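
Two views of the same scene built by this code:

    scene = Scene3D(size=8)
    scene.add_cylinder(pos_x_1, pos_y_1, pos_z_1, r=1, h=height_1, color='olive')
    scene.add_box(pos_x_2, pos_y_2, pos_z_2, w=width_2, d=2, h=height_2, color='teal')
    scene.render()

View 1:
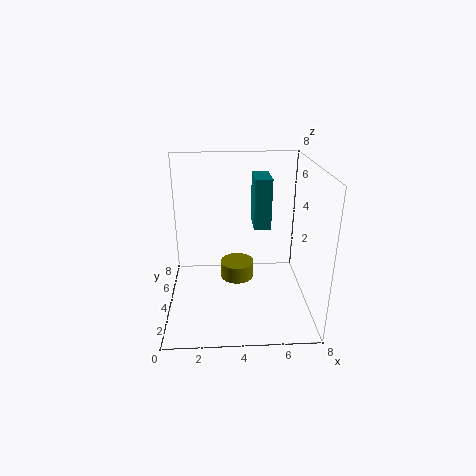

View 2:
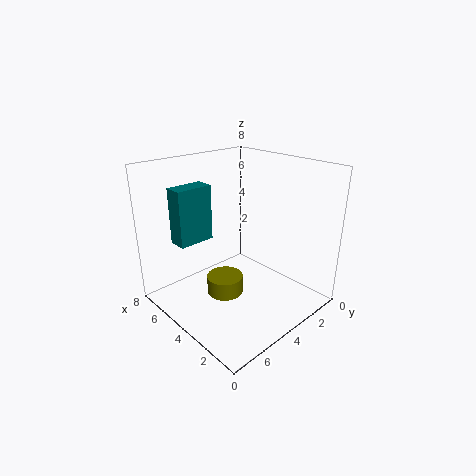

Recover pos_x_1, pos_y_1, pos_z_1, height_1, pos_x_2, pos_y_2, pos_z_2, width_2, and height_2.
pos_x_1 = 4; pos_y_1 = 5; pos_z_1 = 1; height_1 = 1; pos_x_2 = 5; pos_y_2 = 5; pos_z_2 = 4; width_2 = 1; height_2 = 3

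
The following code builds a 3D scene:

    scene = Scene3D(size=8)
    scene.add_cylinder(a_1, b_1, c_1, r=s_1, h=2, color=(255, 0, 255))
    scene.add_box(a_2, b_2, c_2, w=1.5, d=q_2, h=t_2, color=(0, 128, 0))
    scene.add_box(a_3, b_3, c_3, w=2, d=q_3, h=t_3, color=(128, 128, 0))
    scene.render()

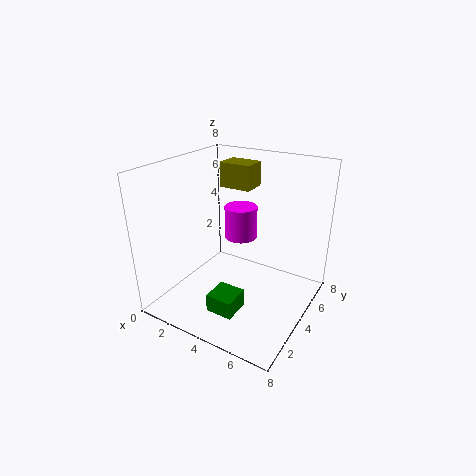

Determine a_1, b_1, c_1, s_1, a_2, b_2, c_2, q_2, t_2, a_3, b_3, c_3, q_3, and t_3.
a_1 = 3, b_1 = 6, c_1 = 3, s_1 = 1, a_2 = 3.5, b_2 = 1.5, c_2 = 0.5, q_2 = 1.5, t_2 = 1, a_3 = 1.5, b_3 = 6, c_3 = 6, q_3 = 1.5, t_3 = 1.5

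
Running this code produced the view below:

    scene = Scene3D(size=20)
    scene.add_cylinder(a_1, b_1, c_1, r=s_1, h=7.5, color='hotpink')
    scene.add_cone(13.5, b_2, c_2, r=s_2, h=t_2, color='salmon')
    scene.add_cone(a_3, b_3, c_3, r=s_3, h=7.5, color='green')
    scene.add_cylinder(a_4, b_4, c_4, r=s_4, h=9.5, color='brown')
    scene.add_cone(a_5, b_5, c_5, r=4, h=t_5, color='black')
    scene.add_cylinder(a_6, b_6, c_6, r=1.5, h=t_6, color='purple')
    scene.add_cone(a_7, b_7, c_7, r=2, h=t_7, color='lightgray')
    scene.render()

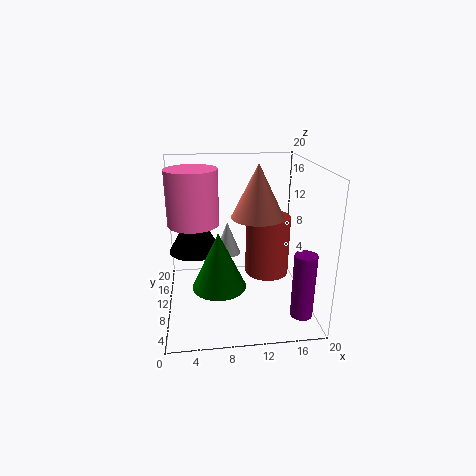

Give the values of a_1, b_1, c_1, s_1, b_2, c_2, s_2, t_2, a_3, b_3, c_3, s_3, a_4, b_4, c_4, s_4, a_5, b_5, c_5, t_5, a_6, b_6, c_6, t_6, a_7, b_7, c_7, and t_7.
a_1 = 4; b_1 = 11; c_1 = 12; s_1 = 3.5; b_2 = 14; c_2 = 11.5; s_2 = 4; t_2 = 8; a_3 = 7; b_3 = 6; c_3 = 5; s_3 = 3.5; a_4 = 15.5; b_4 = 15.5; c_4 = 1.5; s_4 = 3.5; a_5 = 4; b_5 = 15.5; c_5 = 6; t_5 = 7; a_6 = 18; b_6 = 4.5; c_6 = 0.5; t_6 = 9; a_7 = 9; b_7 = 15; c_7 = 5.5; t_7 = 5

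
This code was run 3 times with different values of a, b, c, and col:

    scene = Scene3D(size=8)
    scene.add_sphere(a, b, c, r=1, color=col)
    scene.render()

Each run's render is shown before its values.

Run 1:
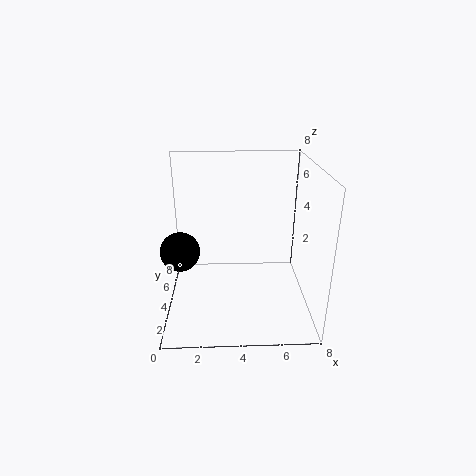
a = 1, b = 2.5, c = 4, col = 'black'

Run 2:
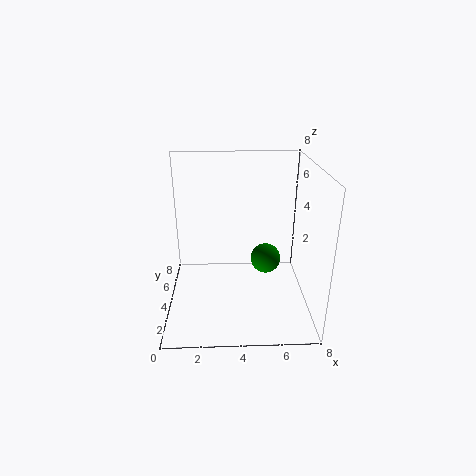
a = 6, b = 7, c = 1, col = 'green'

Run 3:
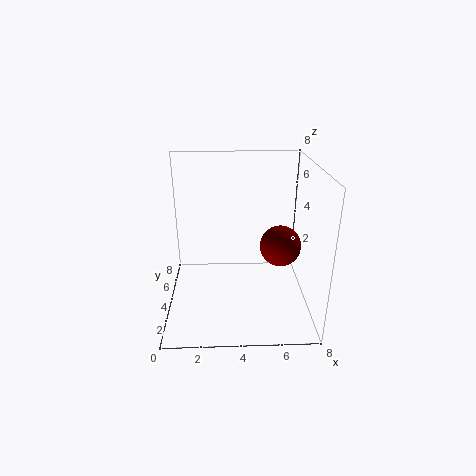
a = 6, b = 2, c = 4.5, col = 'maroon'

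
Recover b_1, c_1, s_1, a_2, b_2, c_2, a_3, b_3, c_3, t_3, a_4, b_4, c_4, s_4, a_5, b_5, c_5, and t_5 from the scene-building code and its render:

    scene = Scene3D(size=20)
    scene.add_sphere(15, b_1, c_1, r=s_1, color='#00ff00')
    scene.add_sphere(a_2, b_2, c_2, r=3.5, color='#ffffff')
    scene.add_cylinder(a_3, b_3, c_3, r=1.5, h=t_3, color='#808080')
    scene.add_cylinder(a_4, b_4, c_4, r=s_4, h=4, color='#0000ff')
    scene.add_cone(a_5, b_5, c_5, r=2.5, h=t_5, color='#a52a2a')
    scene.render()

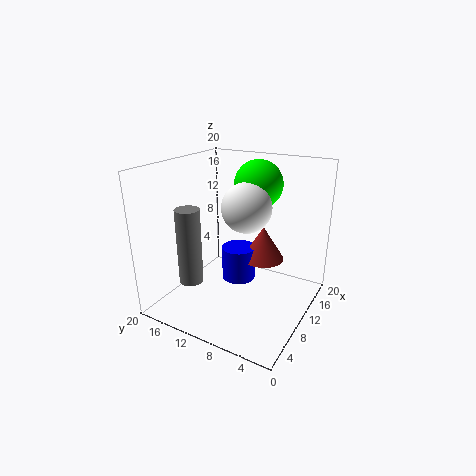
b_1 = 9.5; c_1 = 16.5; s_1 = 3.5; a_2 = 11.5; b_2 = 9.5; c_2 = 14; a_3 = 2.5; b_3 = 12.5; c_3 = 6.5; t_3 = 9.5; a_4 = 5; b_4 = 7; c_4 = 7.5; s_4 = 2; a_5 = 6.5; b_5 = 4.5; c_5 = 10; t_5 = 4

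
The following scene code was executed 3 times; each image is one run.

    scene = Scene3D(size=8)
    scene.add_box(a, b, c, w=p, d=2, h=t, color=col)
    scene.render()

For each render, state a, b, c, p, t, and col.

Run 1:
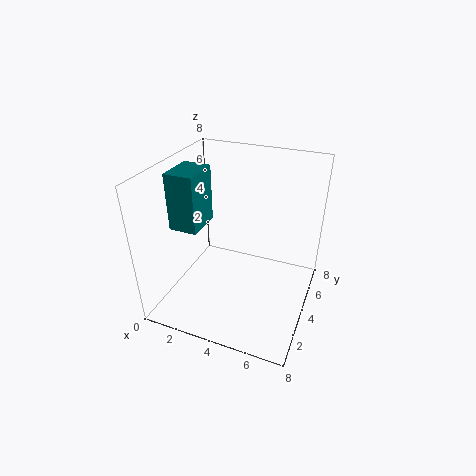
a = 1, b = 2, c = 5, p = 1.5, t = 3, col = 'teal'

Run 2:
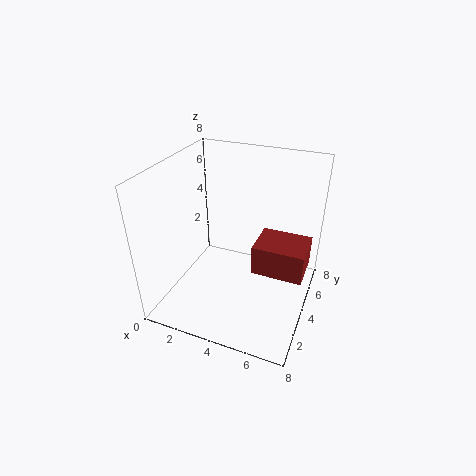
a = 5.5, b = 2, c = 3.5, p = 2.5, t = 1.5, col = 'brown'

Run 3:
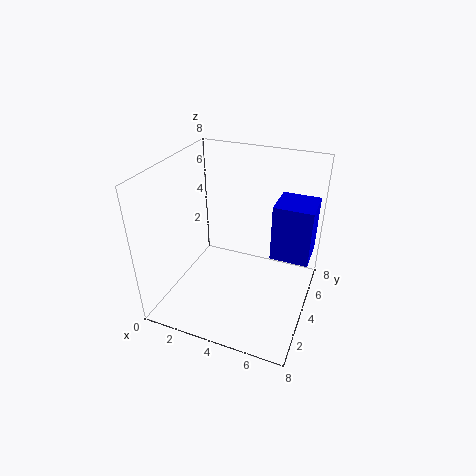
a = 6, b = 3.5, c = 3.5, p = 2, t = 3, col = 'blue'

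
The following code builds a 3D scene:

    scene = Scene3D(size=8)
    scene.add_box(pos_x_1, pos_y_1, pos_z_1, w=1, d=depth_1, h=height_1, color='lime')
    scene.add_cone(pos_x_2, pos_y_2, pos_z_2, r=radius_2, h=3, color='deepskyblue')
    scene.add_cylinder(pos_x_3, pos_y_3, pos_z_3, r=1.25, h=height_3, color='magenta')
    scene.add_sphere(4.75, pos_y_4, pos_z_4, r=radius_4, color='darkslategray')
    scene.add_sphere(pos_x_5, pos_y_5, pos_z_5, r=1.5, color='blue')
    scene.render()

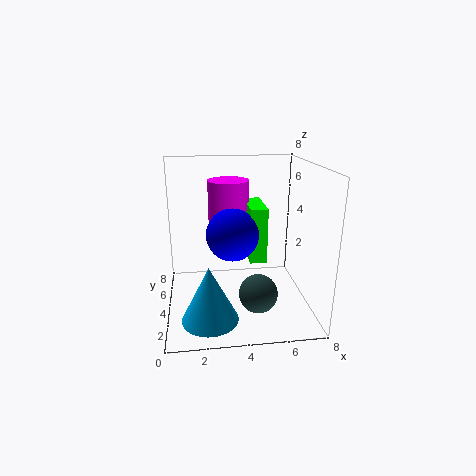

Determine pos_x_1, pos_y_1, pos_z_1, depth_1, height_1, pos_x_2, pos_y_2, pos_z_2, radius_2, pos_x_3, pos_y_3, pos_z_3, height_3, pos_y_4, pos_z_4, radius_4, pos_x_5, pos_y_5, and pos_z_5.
pos_x_1 = 4.75, pos_y_1 = 4.25, pos_z_1 = 2.25, depth_1 = 2.75, height_1 = 3.25, pos_x_2 = 2.25, pos_y_2 = 2, pos_z_2 = 0.25, radius_2 = 1.5, pos_x_3 = 3.75, pos_y_3 = 6.5, pos_z_3 = 3.25, height_3 = 3.5, pos_y_4 = 1.75, pos_z_4 = 1.75, radius_4 = 1, pos_x_5 = 3.75, pos_y_5 = 4.5, pos_z_5 = 4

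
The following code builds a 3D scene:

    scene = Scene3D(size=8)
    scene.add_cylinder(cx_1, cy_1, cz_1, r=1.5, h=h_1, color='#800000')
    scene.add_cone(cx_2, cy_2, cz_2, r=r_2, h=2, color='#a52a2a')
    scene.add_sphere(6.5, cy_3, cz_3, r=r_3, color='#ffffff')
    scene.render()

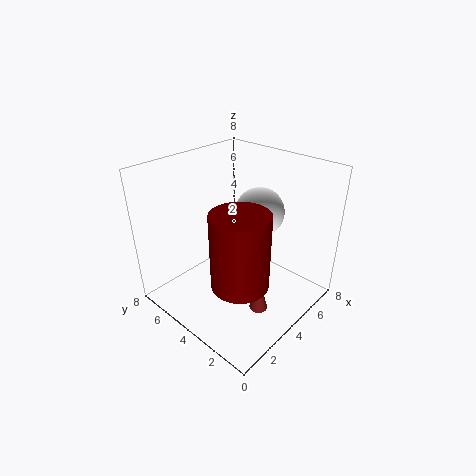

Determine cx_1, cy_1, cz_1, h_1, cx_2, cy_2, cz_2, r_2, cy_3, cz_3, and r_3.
cx_1 = 2.5, cy_1 = 2.5, cz_1 = 2.5, h_1 = 4, cx_2 = 3.5, cy_2 = 2, cz_2 = 0.5, r_2 = 0.5, cy_3 = 4.5, cz_3 = 4.5, r_3 = 1.5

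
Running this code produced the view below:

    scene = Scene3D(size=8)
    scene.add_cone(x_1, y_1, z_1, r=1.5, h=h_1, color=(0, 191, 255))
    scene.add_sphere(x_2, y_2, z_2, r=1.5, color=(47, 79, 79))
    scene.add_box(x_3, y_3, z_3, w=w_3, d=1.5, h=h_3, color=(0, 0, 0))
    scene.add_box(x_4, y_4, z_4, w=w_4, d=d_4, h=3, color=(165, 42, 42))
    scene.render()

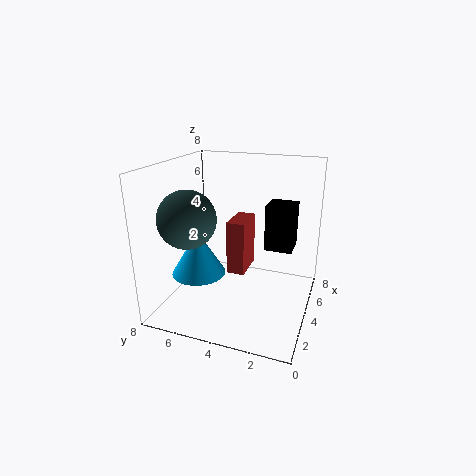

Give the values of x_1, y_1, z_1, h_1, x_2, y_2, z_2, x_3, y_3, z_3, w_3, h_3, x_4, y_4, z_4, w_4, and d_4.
x_1 = 3, y_1 = 6, z_1 = 2, h_1 = 2.5, x_2 = 2, y_2 = 6, z_2 = 5.5, x_3 = 4, y_3 = 1, z_3 = 3.5, w_3 = 1.5, h_3 = 2.5, x_4 = 3.5, y_4 = 3.5, z_4 = 2, w_4 = 2, d_4 = 1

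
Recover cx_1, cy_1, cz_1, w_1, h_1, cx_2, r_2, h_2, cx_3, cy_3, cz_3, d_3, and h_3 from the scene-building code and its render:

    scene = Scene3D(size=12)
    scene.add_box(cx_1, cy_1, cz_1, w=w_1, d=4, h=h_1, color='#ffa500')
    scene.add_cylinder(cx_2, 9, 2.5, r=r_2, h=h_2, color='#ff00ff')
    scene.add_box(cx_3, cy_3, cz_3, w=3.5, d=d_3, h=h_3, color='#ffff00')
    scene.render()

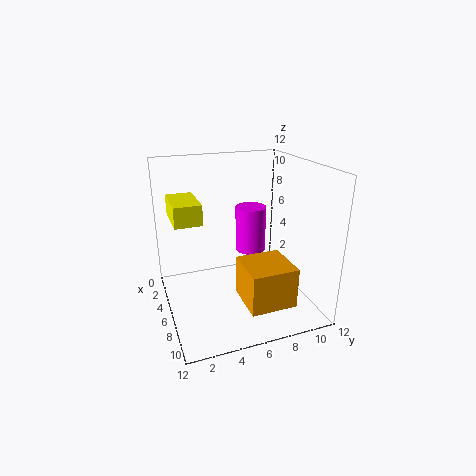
cx_1 = 5.5; cy_1 = 6; cz_1 = 0.5; w_1 = 4; h_1 = 3.5; cx_2 = 1.5; r_2 = 1.5; h_2 = 4.5; cx_3 = 5; cy_3 = 0.5; cz_3 = 8.5; d_3 = 2; h_3 = 1.5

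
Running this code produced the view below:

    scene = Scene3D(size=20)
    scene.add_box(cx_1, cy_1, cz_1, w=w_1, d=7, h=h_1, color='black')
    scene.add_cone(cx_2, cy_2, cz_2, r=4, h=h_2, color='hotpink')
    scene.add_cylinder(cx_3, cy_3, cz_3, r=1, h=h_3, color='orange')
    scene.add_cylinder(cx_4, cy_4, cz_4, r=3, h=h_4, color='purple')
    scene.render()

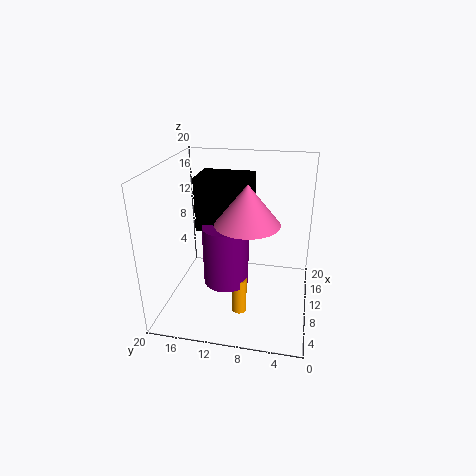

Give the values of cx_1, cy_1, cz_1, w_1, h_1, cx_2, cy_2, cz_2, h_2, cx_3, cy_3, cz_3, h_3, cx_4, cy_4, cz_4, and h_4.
cx_1 = 7
cy_1 = 8
cz_1 = 12
w_1 = 5
h_1 = 7
cx_2 = 6
cy_2 = 8
cz_2 = 14
h_2 = 5
cx_3 = 6
cy_3 = 9
cz_3 = 1
h_3 = 5
cx_4 = 7
cy_4 = 11
cz_4 = 5
h_4 = 8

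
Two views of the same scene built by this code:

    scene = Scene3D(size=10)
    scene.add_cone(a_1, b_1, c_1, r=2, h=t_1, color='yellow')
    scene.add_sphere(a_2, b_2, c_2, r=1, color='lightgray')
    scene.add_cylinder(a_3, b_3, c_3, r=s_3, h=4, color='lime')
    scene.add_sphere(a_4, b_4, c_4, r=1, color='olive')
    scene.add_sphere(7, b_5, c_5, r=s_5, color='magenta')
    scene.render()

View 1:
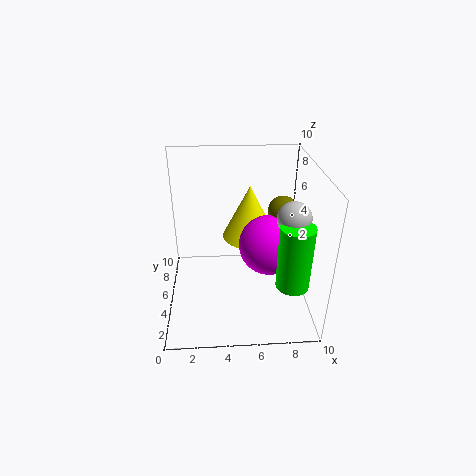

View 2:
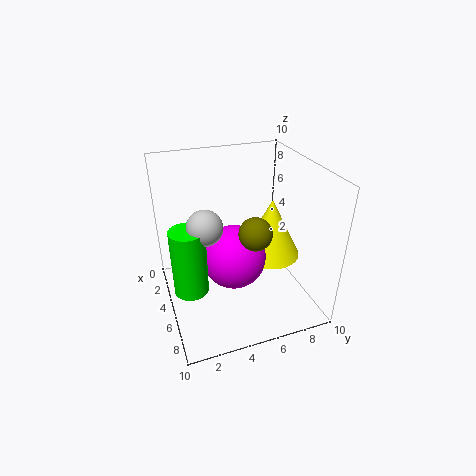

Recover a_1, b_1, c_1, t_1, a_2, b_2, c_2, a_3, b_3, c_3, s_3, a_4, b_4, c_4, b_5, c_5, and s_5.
a_1 = 6; b_1 = 7; c_1 = 4; t_1 = 4; a_2 = 8; b_2 = 2; c_2 = 8; a_3 = 8; b_3 = 1; c_3 = 4; s_3 = 1; a_4 = 8; b_4 = 5; c_4 = 7; b_5 = 4; c_5 = 5; s_5 = 2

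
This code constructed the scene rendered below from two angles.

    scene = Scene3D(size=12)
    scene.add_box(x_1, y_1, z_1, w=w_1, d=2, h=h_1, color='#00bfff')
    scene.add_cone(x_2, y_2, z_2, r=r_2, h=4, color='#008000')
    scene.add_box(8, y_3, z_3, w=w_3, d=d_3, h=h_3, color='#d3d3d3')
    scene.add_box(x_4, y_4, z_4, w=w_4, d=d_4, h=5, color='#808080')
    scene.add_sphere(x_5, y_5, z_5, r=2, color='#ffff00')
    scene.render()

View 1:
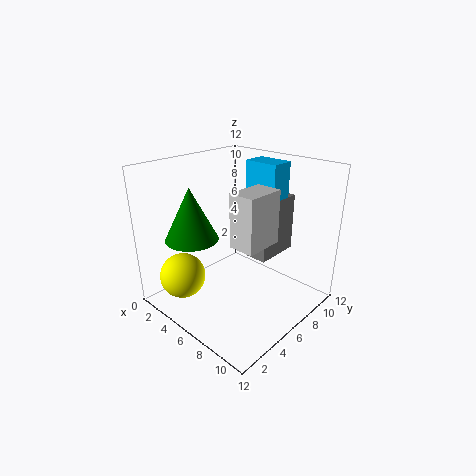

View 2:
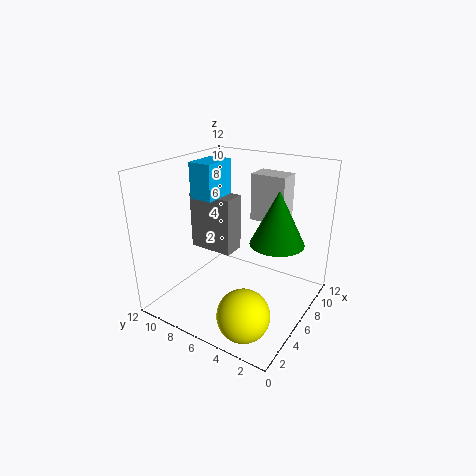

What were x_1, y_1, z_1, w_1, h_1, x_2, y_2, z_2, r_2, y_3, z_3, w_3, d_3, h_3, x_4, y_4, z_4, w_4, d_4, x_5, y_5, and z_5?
x_1 = 5
y_1 = 8
z_1 = 9
w_1 = 3
h_1 = 3
x_2 = 5
y_2 = 2
z_2 = 7
r_2 = 2
y_3 = 3
z_3 = 7
w_3 = 2
d_3 = 3
h_3 = 4
x_4 = 6
y_4 = 7
z_4 = 4
w_4 = 2
d_4 = 4
x_5 = 2
y_5 = 3
z_5 = 2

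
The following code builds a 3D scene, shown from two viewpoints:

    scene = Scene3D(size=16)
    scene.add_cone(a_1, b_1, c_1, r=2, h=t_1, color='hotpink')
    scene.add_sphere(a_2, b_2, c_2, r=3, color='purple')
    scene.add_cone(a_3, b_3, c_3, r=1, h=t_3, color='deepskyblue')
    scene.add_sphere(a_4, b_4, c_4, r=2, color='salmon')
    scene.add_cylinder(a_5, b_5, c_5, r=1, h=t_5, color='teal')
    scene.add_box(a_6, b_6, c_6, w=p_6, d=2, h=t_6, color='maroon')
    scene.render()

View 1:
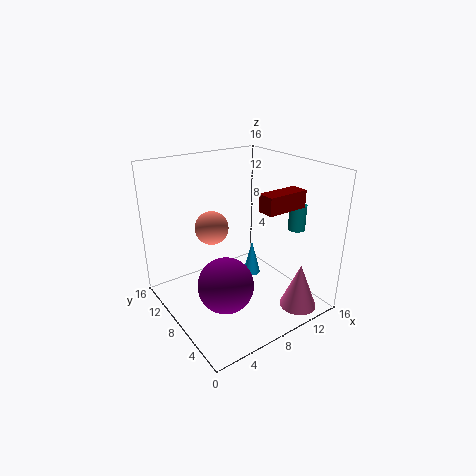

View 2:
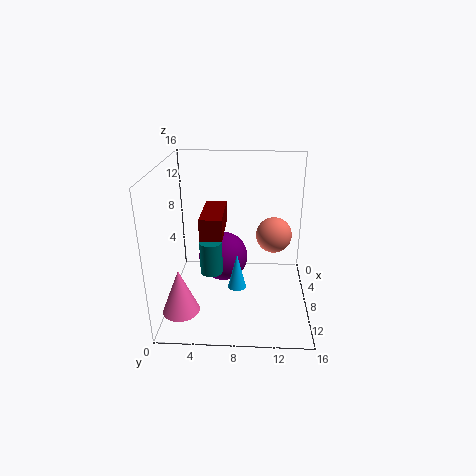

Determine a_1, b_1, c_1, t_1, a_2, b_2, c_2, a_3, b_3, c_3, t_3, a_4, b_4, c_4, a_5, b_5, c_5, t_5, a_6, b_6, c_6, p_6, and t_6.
a_1 = 12, b_1 = 2, c_1 = 1, t_1 = 5, a_2 = 5, b_2 = 6, c_2 = 4, a_3 = 10, b_3 = 8, c_3 = 3, t_3 = 4, a_4 = 7, b_4 = 12, c_4 = 8, a_5 = 15, b_5 = 6, c_5 = 8, t_5 = 3, a_6 = 10, b_6 = 5, c_6 = 11, p_6 = 5, t_6 = 2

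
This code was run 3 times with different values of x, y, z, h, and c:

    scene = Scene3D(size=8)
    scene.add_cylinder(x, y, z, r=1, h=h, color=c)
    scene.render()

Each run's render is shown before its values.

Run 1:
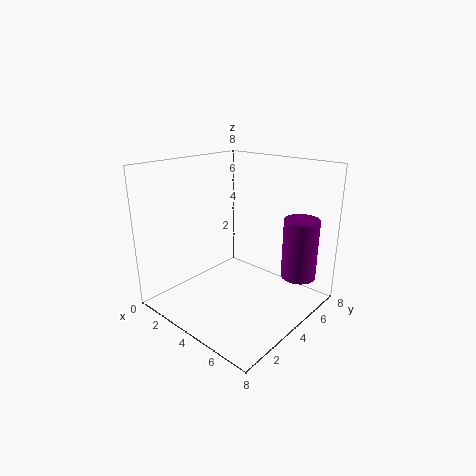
x = 6.5; y = 6.5; z = 1.5; h = 3.5; c = 'purple'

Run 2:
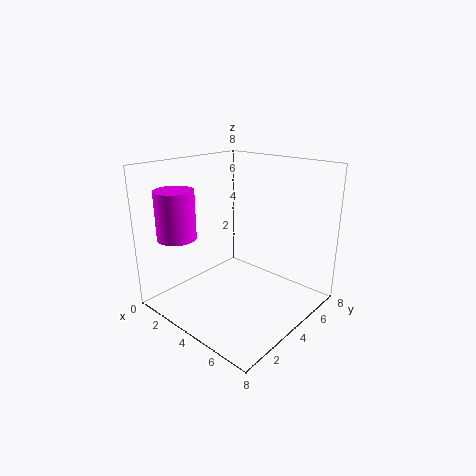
x = 2.5; y = 1; z = 4.5; h = 2.5; c = 'magenta'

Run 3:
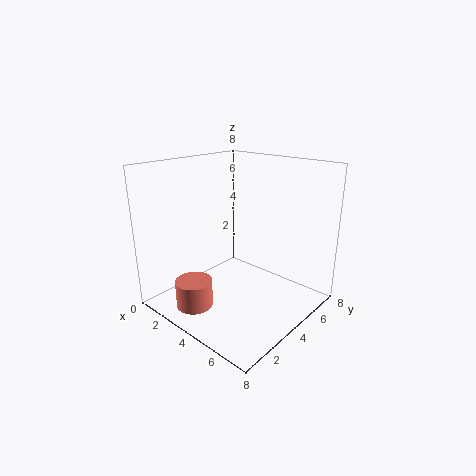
x = 3; y = 1.5; z = 0.5; h = 1.5; c = 'salmon'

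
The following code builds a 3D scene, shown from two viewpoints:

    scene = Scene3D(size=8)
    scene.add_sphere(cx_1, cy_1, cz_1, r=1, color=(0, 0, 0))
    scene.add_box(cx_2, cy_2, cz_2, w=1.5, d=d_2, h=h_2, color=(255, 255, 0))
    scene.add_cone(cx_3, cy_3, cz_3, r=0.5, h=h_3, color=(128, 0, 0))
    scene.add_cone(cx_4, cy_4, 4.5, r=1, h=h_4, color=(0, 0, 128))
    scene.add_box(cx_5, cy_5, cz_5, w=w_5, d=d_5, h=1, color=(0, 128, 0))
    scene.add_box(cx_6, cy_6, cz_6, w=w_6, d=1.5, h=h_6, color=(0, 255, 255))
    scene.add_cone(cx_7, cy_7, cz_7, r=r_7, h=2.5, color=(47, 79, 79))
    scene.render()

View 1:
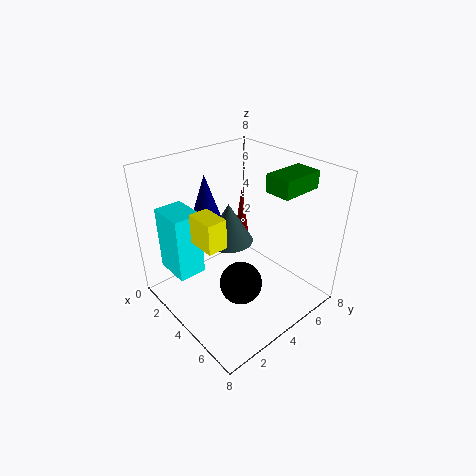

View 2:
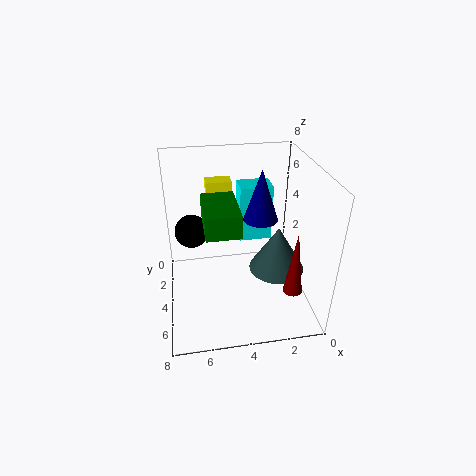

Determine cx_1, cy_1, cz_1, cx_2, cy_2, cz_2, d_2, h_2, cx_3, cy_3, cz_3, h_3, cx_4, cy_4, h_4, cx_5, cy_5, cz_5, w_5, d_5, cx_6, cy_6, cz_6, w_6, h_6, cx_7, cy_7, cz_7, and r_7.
cx_1 = 6.5
cy_1 = 2
cz_1 = 3.5
cx_2 = 4
cy_2 = 1
cz_2 = 5
d_2 = 1
h_2 = 1.5
cx_3 = 1.5
cy_3 = 6.5
cz_3 = 2
h_3 = 3.5
cx_4 = 2.5
cy_4 = 3
h_4 = 3
cx_5 = 4.5
cy_5 = 5.5
cz_5 = 6.5
w_5 = 1.5
d_5 = 2.5
cx_6 = 1.5
cy_6 = 0.5
cz_6 = 2.5
w_6 = 2
h_6 = 3.5
cx_7 = 2
cy_7 = 5
cz_7 = 2.5
r_7 = 1.5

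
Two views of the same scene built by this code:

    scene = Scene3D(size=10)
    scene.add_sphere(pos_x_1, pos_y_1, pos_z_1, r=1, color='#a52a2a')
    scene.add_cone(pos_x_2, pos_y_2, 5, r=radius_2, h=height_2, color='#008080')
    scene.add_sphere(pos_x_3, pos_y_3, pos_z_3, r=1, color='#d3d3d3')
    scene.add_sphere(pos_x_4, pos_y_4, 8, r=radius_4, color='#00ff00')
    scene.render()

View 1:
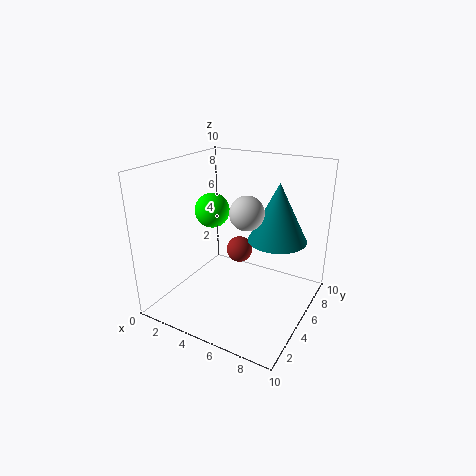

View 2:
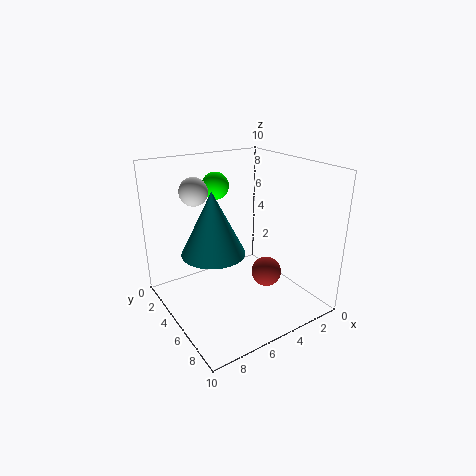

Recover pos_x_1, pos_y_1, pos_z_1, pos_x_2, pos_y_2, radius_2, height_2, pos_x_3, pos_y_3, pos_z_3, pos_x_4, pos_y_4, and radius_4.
pos_x_1 = 4; pos_y_1 = 7; pos_z_1 = 3; pos_x_2 = 7.5; pos_y_2 = 6; radius_2 = 2; height_2 = 4; pos_x_3 = 7; pos_y_3 = 2.5; pos_z_3 = 8; pos_x_4 = 5; pos_y_4 = 2; radius_4 = 1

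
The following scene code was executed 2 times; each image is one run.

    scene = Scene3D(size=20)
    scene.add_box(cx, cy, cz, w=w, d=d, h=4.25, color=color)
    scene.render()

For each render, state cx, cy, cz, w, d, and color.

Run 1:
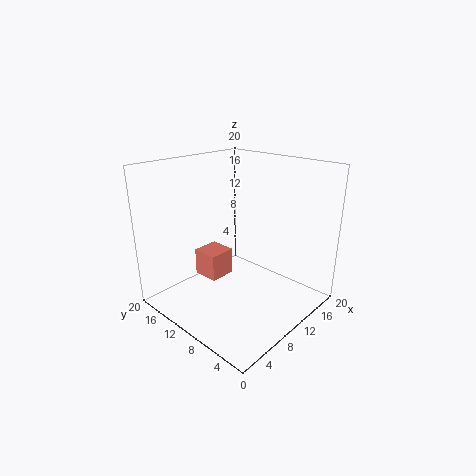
cx = 9.75, cy = 15, cz = 1, w = 4.25, d = 4.25, color = 'salmon'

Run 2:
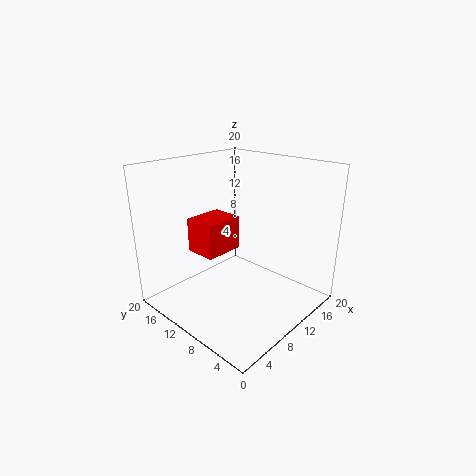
cx = 3, cy = 8, cz = 10, w = 5, d = 4, color = 'red'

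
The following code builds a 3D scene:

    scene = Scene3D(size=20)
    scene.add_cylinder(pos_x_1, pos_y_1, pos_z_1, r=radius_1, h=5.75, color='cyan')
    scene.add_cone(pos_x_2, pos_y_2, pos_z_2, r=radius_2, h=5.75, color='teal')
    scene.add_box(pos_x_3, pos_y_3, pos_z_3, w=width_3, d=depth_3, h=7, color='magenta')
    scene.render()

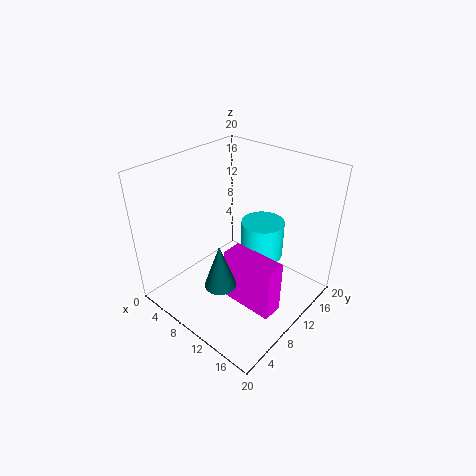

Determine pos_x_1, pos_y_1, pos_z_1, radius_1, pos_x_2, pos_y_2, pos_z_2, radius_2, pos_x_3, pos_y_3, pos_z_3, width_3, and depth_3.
pos_x_1 = 10, pos_y_1 = 15.75, pos_z_1 = 4.25, radius_1 = 3.25, pos_x_2 = 12.5, pos_y_2 = 3.75, pos_z_2 = 7.25, radius_2 = 2, pos_x_3 = 11.75, pos_y_3 = 5.25, pos_z_3 = 4, width_3 = 7, depth_3 = 2.75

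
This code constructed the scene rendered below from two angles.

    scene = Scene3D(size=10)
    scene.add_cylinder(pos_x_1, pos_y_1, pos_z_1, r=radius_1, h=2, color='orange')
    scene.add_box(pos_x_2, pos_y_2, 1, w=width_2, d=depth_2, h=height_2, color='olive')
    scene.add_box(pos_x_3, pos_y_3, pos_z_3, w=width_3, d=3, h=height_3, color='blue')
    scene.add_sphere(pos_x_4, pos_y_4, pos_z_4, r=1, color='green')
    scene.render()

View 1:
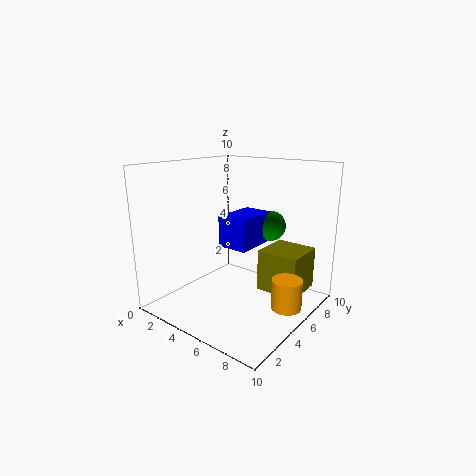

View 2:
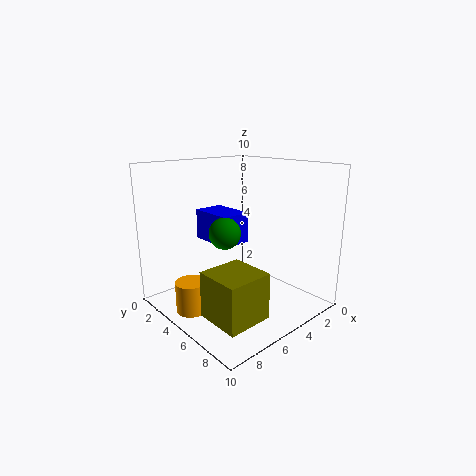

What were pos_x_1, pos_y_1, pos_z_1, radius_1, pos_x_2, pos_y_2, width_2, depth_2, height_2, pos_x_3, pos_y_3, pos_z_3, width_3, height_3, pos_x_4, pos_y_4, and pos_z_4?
pos_x_1 = 9; pos_y_1 = 5; pos_z_1 = 1; radius_1 = 1; pos_x_2 = 6; pos_y_2 = 6; width_2 = 3; depth_2 = 3; height_2 = 3; pos_x_3 = 5; pos_y_3 = 3; pos_z_3 = 5; width_3 = 2; height_3 = 2; pos_x_4 = 7; pos_y_4 = 6; pos_z_4 = 6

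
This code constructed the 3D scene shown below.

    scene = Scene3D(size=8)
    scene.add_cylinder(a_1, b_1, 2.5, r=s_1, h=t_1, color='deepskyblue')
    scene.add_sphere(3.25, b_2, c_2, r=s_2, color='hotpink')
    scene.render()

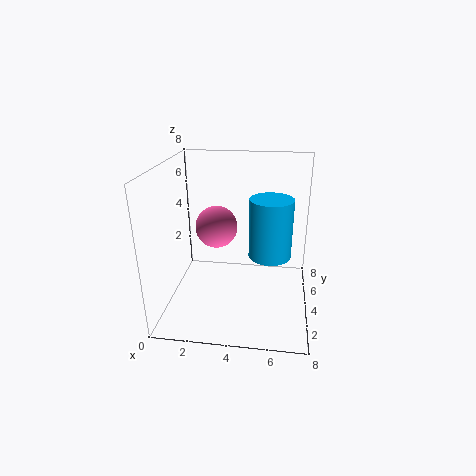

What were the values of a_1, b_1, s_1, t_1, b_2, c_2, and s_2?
a_1 = 5.75; b_1 = 5; s_1 = 1.25; t_1 = 3.5; b_2 = 2; c_2 = 5.5; s_2 = 1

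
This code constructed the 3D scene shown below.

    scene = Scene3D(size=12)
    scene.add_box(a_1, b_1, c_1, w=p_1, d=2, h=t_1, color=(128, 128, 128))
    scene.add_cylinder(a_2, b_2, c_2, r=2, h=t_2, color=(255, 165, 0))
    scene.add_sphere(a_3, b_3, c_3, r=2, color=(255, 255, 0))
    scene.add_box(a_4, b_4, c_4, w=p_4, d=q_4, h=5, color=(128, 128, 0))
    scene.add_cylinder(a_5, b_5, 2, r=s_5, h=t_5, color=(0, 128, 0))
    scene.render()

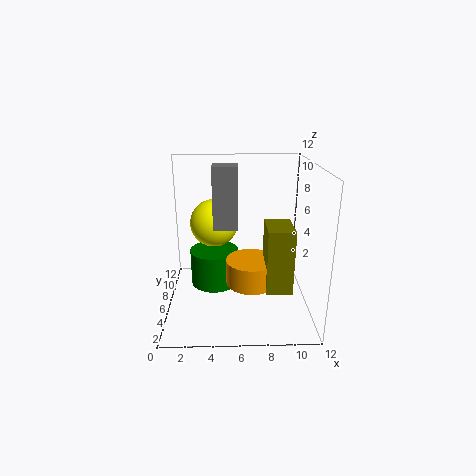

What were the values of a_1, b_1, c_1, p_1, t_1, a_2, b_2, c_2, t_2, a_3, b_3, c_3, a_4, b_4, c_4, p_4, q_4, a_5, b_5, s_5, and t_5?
a_1 = 4, b_1 = 5, c_1 = 7, p_1 = 2, t_1 = 5, a_2 = 7, b_2 = 4, c_2 = 3, t_2 = 2, a_3 = 4, b_3 = 7, c_3 = 7, a_4 = 8, b_4 = 2, c_4 = 3, p_4 = 2, q_4 = 3, a_5 = 4, b_5 = 6, s_5 = 2, t_5 = 3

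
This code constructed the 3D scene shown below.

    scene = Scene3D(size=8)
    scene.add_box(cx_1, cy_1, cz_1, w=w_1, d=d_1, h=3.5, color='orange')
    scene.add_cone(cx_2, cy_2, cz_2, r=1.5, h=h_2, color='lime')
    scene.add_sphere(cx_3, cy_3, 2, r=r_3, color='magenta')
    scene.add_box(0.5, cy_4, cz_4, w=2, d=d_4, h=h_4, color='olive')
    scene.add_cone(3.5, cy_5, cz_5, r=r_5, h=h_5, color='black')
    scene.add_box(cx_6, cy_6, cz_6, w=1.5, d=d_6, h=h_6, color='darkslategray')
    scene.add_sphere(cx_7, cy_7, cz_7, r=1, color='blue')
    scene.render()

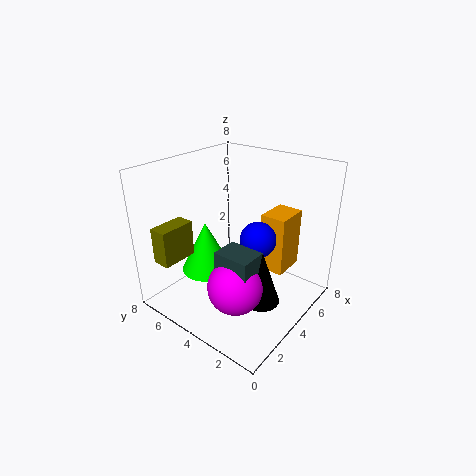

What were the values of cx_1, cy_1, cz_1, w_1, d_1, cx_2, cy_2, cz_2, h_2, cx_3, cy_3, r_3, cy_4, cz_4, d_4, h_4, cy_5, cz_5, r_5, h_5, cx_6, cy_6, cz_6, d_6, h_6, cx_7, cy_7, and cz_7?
cx_1 = 5.5
cy_1 = 2
cz_1 = 1.5
w_1 = 2
d_1 = 1.5
cx_2 = 3.5
cy_2 = 6
cz_2 = 1.5
h_2 = 3
cx_3 = 2.5
cy_3 = 3
r_3 = 1.5
cy_4 = 6
cz_4 = 3
d_4 = 1
h_4 = 2
cy_5 = 2
cz_5 = 1
r_5 = 1
h_5 = 3
cx_6 = 2
cy_6 = 2
cz_6 = 2
d_6 = 2
h_6 = 2
cx_7 = 4.5
cy_7 = 3
cz_7 = 4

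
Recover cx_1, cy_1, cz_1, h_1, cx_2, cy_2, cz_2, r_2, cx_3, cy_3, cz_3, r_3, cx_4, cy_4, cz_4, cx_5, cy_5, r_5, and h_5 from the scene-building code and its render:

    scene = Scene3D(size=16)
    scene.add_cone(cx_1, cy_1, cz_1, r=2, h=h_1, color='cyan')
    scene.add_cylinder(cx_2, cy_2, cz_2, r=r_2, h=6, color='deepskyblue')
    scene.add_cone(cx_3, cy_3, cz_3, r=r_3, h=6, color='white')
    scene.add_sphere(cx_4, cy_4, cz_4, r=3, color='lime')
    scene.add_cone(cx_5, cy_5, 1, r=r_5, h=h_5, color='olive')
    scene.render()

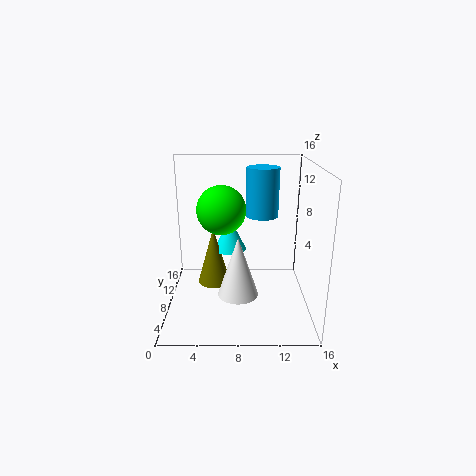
cx_1 = 7, cy_1 = 12, cz_1 = 5, h_1 = 4, cx_2 = 11, cy_2 = 13, cz_2 = 9, r_2 = 2, cx_3 = 8, cy_3 = 3, cz_3 = 4, r_3 = 2, cx_4 = 6, cy_4 = 12, cz_4 = 10, cx_5 = 5, cy_5 = 11, r_5 = 2, h_5 = 7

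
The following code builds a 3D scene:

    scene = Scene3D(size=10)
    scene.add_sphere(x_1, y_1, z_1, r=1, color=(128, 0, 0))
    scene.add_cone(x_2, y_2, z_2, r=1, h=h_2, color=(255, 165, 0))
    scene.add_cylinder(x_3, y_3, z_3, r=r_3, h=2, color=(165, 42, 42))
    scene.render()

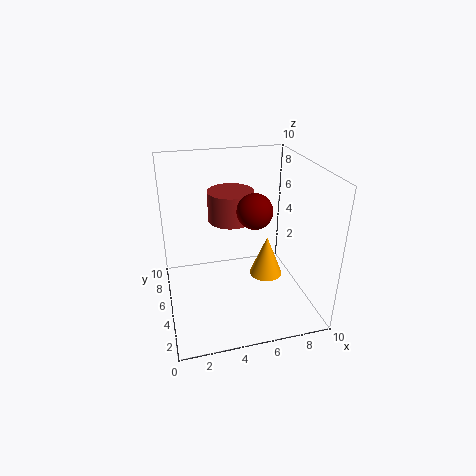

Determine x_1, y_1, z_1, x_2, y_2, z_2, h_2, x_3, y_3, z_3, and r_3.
x_1 = 5; y_1 = 1.5; z_1 = 8.5; x_2 = 6; y_2 = 2; z_2 = 4; h_2 = 2.5; x_3 = 4.5; y_3 = 5; z_3 = 6.5; r_3 = 1.5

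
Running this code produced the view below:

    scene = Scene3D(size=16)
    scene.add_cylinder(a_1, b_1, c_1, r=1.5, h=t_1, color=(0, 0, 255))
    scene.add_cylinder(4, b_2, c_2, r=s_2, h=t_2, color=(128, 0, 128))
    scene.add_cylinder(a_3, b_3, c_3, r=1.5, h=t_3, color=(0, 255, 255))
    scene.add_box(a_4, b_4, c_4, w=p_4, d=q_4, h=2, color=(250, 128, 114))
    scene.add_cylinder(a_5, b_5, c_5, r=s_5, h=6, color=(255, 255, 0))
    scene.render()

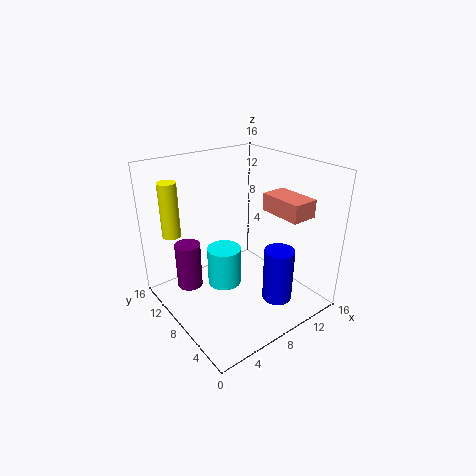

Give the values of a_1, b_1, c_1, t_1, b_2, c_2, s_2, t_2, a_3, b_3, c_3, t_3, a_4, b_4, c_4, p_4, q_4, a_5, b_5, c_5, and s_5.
a_1 = 8.5; b_1 = 2; c_1 = 3.5; t_1 = 5.5; b_2 = 12.5; c_2 = 1; s_2 = 1.5; t_2 = 5.5; a_3 = 3; b_3 = 3.5; c_3 = 7; t_3 = 3.5; a_4 = 11.5; b_4 = 3; c_4 = 10.5; p_4 = 3; q_4 = 5; a_5 = 2; b_5 = 12; c_5 = 8.5; s_5 = 1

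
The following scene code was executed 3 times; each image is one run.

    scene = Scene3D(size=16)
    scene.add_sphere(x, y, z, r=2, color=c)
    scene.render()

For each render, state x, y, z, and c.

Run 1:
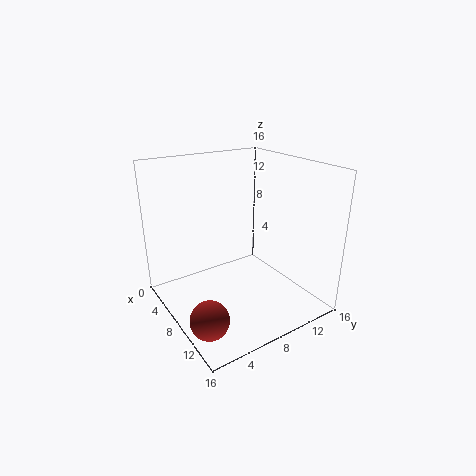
x = 12
y = 2
z = 2
c = 'brown'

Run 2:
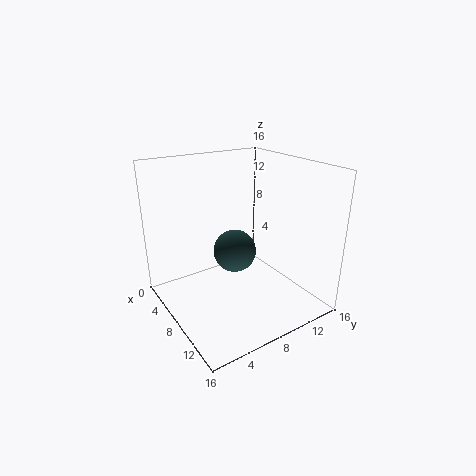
x = 12
y = 5
z = 9
c = 'darkslategray'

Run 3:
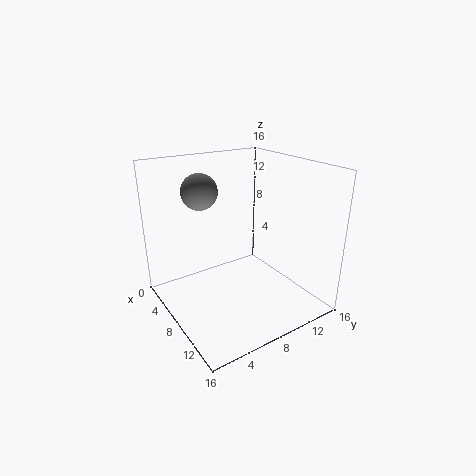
x = 5
y = 5
z = 13
c = 'gray'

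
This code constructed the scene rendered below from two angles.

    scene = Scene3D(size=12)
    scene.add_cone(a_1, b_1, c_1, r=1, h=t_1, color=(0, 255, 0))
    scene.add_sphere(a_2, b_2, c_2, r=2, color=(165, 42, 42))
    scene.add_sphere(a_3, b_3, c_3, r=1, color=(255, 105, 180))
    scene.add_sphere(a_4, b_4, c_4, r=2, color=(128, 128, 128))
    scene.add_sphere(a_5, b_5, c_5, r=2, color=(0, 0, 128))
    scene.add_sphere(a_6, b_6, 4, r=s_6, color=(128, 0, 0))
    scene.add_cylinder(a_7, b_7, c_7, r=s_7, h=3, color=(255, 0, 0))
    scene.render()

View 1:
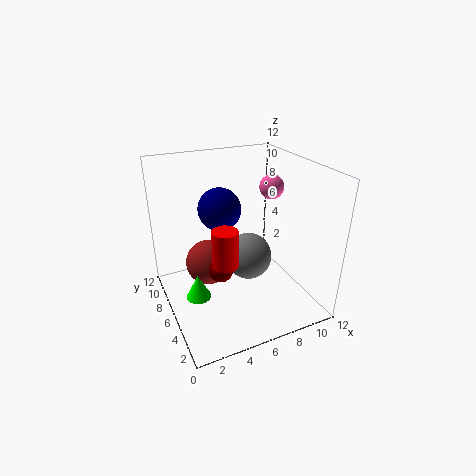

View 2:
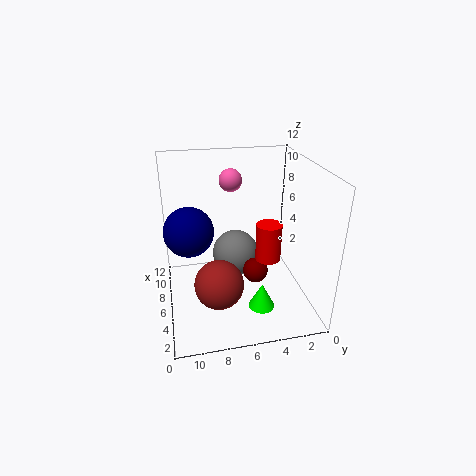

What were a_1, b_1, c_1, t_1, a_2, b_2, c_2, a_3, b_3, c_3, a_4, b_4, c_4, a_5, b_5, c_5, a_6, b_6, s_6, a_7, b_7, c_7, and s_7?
a_1 = 2
b_1 = 5
c_1 = 2
t_1 = 2
a_2 = 4
b_2 = 8
c_2 = 3
a_3 = 9
b_3 = 6
c_3 = 10
a_4 = 7
b_4 = 6
c_4 = 4
a_5 = 6
b_5 = 10
c_5 = 7
a_6 = 4
b_6 = 5
s_6 = 1
a_7 = 4
b_7 = 4
c_7 = 5
s_7 = 1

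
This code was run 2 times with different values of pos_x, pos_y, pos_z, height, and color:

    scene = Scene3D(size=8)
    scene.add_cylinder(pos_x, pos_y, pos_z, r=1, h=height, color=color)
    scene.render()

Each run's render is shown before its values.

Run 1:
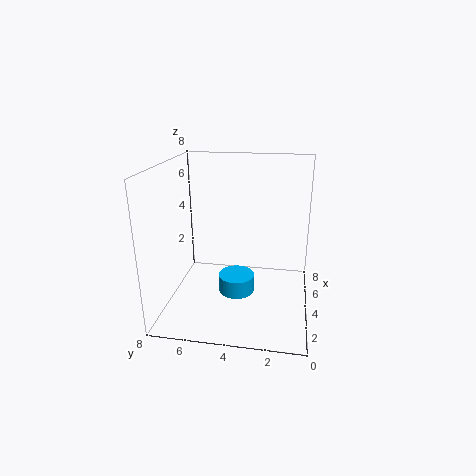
pos_x = 3.5
pos_y = 4
pos_z = 1
height = 1
color = 'deepskyblue'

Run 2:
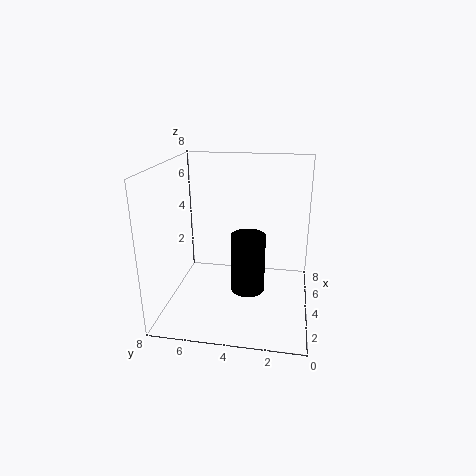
pos_x = 4.5
pos_y = 3.5
pos_z = 0.5
height = 3.5
color = 'black'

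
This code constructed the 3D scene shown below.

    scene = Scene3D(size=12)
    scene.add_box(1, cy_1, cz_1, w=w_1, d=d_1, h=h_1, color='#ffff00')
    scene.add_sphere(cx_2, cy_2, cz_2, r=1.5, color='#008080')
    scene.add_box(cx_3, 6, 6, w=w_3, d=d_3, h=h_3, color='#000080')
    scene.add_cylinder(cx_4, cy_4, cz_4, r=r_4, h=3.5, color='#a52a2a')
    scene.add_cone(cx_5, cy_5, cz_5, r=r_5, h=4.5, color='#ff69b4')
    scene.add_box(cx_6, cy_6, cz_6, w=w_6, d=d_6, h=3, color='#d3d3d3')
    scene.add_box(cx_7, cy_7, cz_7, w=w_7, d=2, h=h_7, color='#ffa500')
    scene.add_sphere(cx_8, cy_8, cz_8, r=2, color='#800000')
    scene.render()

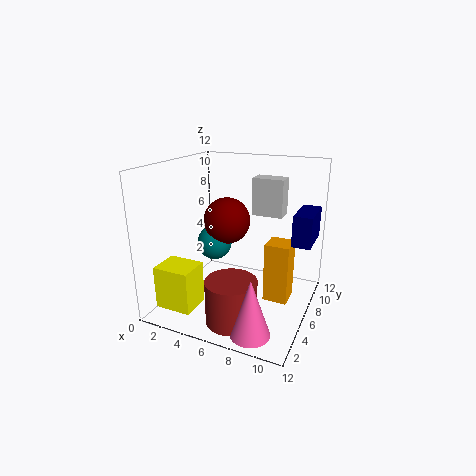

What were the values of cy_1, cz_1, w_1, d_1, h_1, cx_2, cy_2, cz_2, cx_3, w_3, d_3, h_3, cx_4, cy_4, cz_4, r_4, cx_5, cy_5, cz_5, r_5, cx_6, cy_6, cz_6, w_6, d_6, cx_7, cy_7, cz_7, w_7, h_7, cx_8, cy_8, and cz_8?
cy_1 = 1; cz_1 = 1; w_1 = 3; d_1 = 2.5; h_1 = 3.5; cx_2 = 3.5; cy_2 = 6.5; cz_2 = 5; cx_3 = 10.5; w_3 = 1.5; d_3 = 3.5; h_3 = 2.5; cx_4 = 7; cy_4 = 2.5; cz_4 = 0.5; r_4 = 2; cx_5 = 9; cy_5 = 1.5; cz_5 = 0.5; r_5 = 1.5; cx_6 = 7; cy_6 = 6.5; cz_6 = 8; w_6 = 2.5; d_6 = 1.5; cx_7 = 8.5; cy_7 = 5.5; cz_7 = 1; w_7 = 2; h_7 = 5; cx_8 = 4.5; cy_8 = 7; cz_8 = 7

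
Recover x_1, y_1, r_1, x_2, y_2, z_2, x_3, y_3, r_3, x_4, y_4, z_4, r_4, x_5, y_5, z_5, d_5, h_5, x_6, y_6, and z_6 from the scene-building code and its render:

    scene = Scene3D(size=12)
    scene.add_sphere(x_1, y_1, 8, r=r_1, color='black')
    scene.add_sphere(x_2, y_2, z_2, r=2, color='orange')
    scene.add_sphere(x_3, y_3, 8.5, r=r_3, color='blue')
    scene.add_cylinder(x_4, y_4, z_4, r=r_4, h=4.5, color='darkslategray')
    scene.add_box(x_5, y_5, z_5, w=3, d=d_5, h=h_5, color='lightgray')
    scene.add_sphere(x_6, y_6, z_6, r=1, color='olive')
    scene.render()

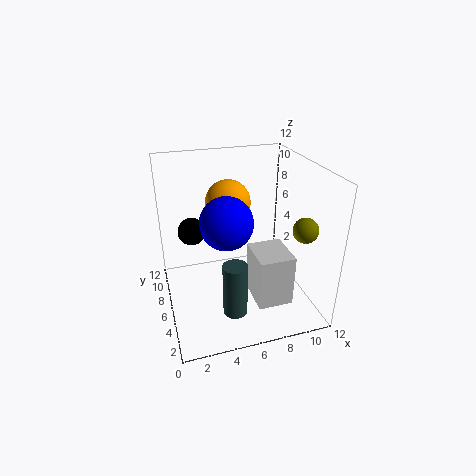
x_1 = 2, y_1 = 4.5, r_1 = 1, x_2 = 6, y_2 = 9, z_2 = 8, x_3 = 4.5, y_3 = 4, r_3 = 2, x_4 = 5, y_4 = 3.5, z_4 = 0.5, r_4 = 1, x_5 = 7, y_5 = 3, z_5 = 0.5, d_5 = 3.5, h_5 = 4.5, x_6 = 10.5, y_6 = 3, z_6 = 7.5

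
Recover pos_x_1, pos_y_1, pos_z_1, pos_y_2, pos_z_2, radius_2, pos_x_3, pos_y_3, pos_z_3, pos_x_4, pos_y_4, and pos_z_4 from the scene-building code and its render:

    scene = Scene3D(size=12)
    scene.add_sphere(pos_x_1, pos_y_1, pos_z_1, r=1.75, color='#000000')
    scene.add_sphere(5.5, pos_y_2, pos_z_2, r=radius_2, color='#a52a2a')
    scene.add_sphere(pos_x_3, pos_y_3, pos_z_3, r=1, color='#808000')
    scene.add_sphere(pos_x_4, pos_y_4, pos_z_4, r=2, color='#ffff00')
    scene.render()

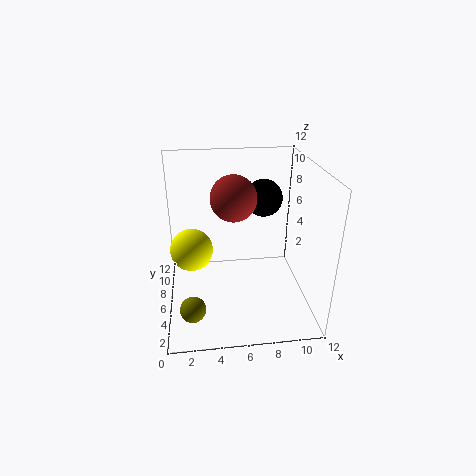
pos_x_1 = 9
pos_y_1 = 10.25
pos_z_1 = 7.75
pos_y_2 = 4.75
pos_z_2 = 10
radius_2 = 1.75
pos_x_3 = 2
pos_y_3 = 2.25
pos_z_3 = 2
pos_x_4 = 2
pos_y_4 = 9.25
pos_z_4 = 3.25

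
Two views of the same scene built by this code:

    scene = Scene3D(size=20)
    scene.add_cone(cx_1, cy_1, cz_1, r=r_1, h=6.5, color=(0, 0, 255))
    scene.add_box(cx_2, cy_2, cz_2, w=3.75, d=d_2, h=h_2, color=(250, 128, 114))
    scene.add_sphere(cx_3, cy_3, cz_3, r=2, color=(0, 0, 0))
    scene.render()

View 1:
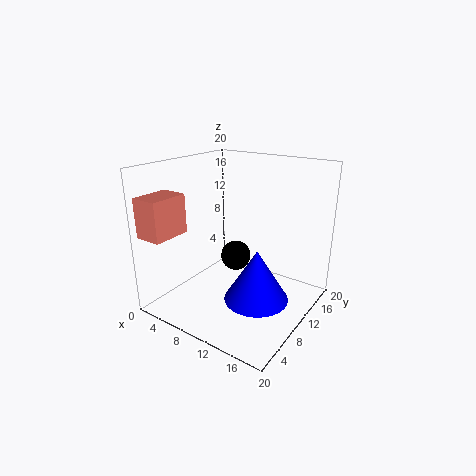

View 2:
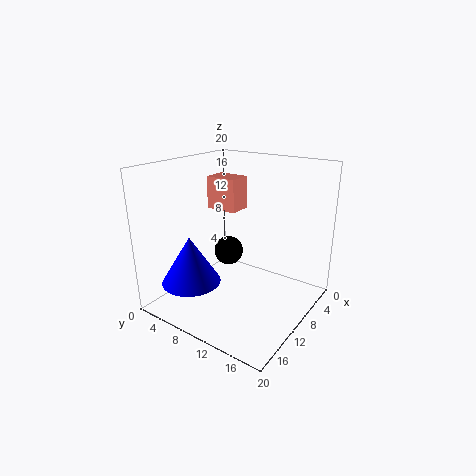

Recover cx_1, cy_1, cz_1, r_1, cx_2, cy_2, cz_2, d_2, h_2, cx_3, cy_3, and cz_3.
cx_1 = 15.5, cy_1 = 6, cz_1 = 4.5, r_1 = 4, cx_2 = 1, cy_2 = 0.25, cz_2 = 11.25, d_2 = 5.25, h_2 = 5.25, cx_3 = 10.5, cy_3 = 8.75, cz_3 = 8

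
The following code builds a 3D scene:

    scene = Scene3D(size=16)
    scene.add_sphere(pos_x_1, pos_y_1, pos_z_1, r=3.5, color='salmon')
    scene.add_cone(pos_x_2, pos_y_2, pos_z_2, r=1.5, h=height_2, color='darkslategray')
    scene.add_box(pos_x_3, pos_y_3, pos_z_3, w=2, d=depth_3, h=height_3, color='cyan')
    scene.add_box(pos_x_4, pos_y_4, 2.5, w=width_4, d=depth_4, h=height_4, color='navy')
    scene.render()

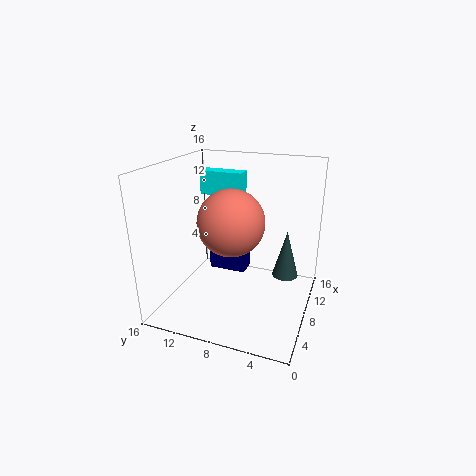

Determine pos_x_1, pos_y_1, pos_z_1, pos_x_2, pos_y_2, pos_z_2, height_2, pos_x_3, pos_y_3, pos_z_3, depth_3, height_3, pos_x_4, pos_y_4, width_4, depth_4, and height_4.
pos_x_1 = 6
pos_y_1 = 8
pos_z_1 = 10.5
pos_x_2 = 10.5
pos_y_2 = 3
pos_z_2 = 3
height_2 = 5.5
pos_x_3 = 13
pos_y_3 = 9.5
pos_z_3 = 11
depth_3 = 5.5
height_3 = 3
pos_x_4 = 10
pos_y_4 = 8
width_4 = 2.5
depth_4 = 4.5
height_4 = 2.5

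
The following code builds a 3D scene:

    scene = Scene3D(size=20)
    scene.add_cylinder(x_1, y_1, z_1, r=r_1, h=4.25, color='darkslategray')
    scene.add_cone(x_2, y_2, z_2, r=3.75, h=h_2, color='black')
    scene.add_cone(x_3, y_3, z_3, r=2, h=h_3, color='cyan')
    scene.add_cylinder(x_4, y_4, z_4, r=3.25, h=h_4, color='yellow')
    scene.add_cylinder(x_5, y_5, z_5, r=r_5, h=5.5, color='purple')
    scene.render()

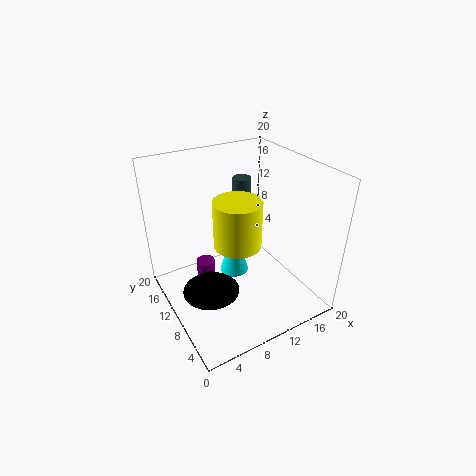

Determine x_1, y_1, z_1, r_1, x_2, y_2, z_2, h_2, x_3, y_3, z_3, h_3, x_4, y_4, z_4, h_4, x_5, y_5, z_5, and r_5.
x_1 = 15.75, y_1 = 18.5, z_1 = 10.5, r_1 = 1.5, x_2 = 4.5, y_2 = 7.75, z_2 = 4.75, h_2 = 3.25, x_3 = 9.5, y_3 = 10.25, z_3 = 4.75, h_3 = 7.25, x_4 = 9.5, y_4 = 9.25, z_4 = 9.5, h_4 = 6.5, x_5 = 5.25, y_5 = 10.75, z_5 = 2, r_5 = 1.25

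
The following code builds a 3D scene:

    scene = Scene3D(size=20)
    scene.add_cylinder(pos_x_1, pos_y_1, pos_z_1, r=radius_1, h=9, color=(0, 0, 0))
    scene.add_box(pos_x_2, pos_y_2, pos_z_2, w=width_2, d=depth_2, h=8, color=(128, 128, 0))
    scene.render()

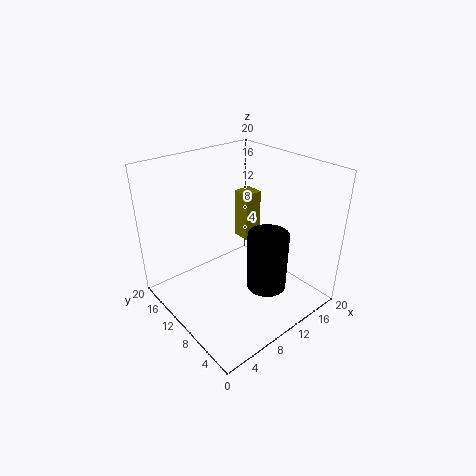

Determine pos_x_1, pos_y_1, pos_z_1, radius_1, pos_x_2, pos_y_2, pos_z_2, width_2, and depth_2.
pos_x_1 = 14, pos_y_1 = 8, pos_z_1 = 1, radius_1 = 3, pos_x_2 = 16, pos_y_2 = 15, pos_z_2 = 5, width_2 = 3, depth_2 = 3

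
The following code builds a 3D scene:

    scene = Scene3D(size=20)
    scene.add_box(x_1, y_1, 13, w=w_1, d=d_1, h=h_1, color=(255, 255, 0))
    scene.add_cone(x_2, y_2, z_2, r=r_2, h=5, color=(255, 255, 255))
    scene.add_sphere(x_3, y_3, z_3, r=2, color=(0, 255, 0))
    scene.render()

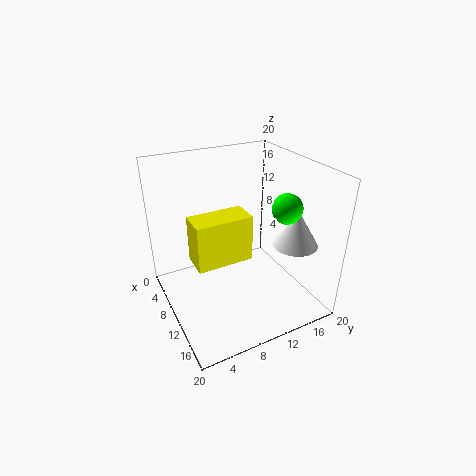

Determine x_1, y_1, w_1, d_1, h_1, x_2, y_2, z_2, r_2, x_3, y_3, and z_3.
x_1 = 16; y_1 = 1; w_1 = 3; d_1 = 6; h_1 = 5; x_2 = 15; y_2 = 16; z_2 = 10; r_2 = 3; x_3 = 14; y_3 = 15; z_3 = 15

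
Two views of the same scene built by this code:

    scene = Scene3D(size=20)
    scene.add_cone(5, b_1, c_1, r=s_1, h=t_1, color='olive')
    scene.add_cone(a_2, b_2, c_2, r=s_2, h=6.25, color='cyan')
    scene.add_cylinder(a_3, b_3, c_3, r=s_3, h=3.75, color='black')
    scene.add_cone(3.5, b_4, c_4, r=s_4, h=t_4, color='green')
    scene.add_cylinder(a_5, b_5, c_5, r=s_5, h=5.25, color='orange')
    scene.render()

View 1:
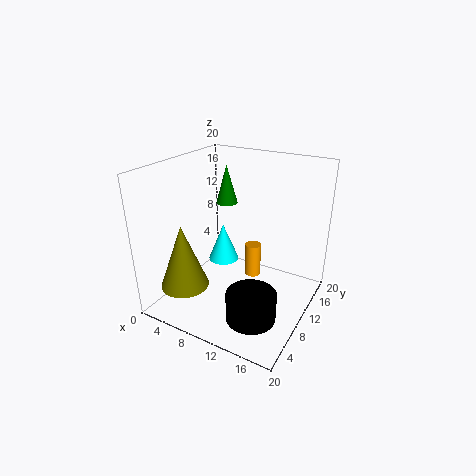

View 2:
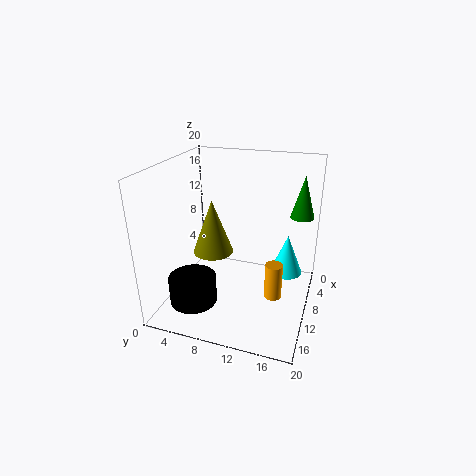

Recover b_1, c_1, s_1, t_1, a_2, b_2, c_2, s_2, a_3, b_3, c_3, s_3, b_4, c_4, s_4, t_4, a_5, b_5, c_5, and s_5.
b_1 = 4, c_1 = 4.25, s_1 = 3.25, t_1 = 8.75, a_2 = 3.75, b_2 = 16, c_2 = 2, s_2 = 2.5, a_3 = 14.75, b_3 = 5, c_3 = 1.75, s_3 = 3.25, b_4 = 17.75, c_4 = 11.5, s_4 = 1.75, t_4 = 6.25, a_5 = 9.75, b_5 = 15.25, c_5 = 1.25, s_5 = 1.25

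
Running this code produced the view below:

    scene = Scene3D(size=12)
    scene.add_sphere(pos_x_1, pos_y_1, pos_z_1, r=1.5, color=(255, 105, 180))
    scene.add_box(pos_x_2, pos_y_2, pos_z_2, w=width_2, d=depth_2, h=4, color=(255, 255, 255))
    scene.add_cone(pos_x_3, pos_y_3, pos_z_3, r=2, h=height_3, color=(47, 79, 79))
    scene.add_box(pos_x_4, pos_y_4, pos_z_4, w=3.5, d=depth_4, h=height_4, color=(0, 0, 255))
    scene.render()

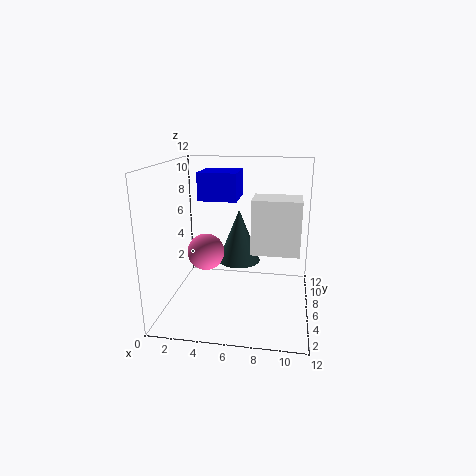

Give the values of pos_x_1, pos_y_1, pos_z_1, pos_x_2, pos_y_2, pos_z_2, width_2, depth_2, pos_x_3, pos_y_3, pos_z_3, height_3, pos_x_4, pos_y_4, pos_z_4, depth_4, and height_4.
pos_x_1 = 3.5; pos_y_1 = 5; pos_z_1 = 5; pos_x_2 = 7.5; pos_y_2 = 2.5; pos_z_2 = 6; width_2 = 3.5; depth_2 = 2.5; pos_x_3 = 5.5; pos_y_3 = 9.5; pos_z_3 = 2.5; height_3 = 5; pos_x_4 = 2; pos_y_4 = 8; pos_z_4 = 8.5; depth_4 = 3.5; height_4 = 2.5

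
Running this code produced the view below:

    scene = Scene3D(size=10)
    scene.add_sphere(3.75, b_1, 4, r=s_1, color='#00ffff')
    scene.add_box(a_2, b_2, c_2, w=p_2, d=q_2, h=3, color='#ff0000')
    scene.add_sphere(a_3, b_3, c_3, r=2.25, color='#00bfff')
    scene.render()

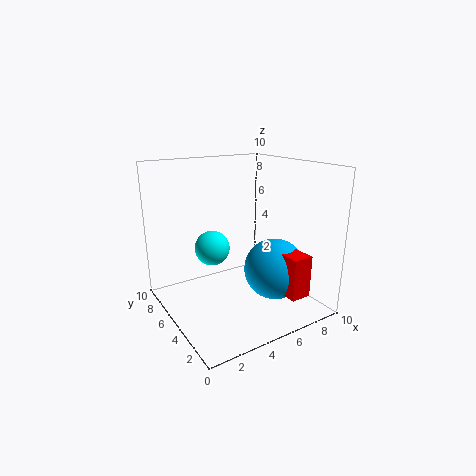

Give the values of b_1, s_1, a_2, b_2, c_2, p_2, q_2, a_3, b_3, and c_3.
b_1 = 6.5; s_1 = 1.25; a_2 = 7.25; b_2 = 1.5; c_2 = 1; p_2 = 1.5; q_2 = 2.5; a_3 = 7.75; b_3 = 4.25; c_3 = 2.25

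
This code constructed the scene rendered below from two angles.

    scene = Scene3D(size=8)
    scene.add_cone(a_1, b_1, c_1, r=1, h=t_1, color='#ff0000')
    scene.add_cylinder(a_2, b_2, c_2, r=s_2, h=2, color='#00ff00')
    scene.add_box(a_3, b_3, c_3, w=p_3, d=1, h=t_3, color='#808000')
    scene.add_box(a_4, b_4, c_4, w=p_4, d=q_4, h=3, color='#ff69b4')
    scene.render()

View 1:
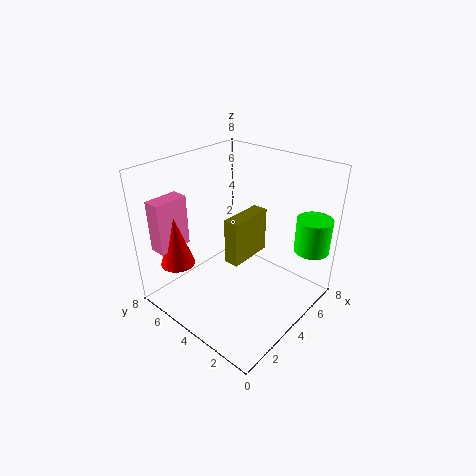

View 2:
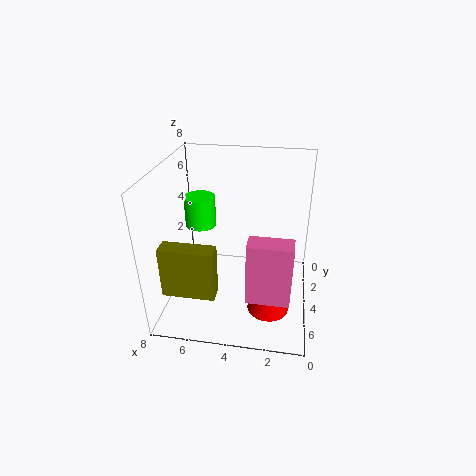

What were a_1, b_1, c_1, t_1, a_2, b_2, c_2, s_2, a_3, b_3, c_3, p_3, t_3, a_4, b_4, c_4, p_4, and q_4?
a_1 = 2; b_1 = 7; c_1 = 2; t_1 = 3; a_2 = 7; b_2 = 1; c_2 = 3; s_2 = 1; a_3 = 5; b_3 = 5; c_3 = 1; p_3 = 3; t_3 = 3; a_4 = 1; b_4 = 7; c_4 = 3; p_4 = 2; q_4 = 1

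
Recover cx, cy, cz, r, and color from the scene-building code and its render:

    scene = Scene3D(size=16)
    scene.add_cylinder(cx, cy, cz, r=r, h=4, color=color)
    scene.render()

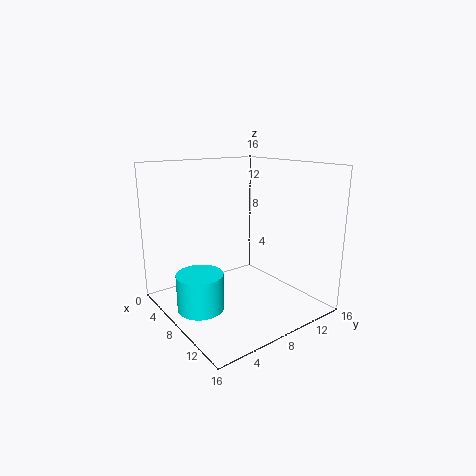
cx = 8; cy = 3; cz = 1; r = 2.5; color = 'cyan'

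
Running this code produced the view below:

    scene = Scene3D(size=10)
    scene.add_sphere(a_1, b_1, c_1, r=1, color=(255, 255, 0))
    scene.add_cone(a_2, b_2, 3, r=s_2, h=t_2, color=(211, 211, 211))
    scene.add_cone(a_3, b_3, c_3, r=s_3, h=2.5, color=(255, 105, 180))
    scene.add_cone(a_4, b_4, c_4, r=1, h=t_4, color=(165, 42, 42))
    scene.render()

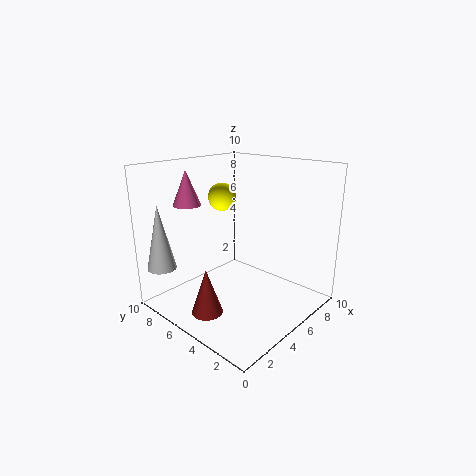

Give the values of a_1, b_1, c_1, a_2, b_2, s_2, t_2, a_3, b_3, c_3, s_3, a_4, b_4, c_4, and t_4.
a_1 = 5.5, b_1 = 7, c_1 = 7.5, a_2 = 1, b_2 = 8.5, s_2 = 1, t_2 = 4.5, a_3 = 3.5, b_3 = 8.5, c_3 = 7, s_3 = 1, a_4 = 1.5, b_4 = 4.5, c_4 = 1, t_4 = 3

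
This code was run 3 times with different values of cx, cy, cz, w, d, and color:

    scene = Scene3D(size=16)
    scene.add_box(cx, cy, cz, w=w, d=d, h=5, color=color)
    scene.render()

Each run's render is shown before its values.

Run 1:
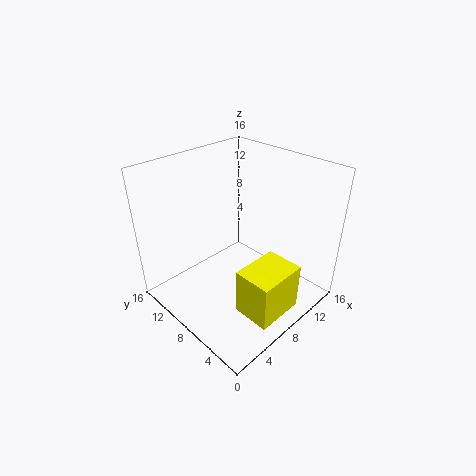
cx = 4.25; cy = 0.5; cz = 2.25; w = 5.25; d = 4; color = 'yellow'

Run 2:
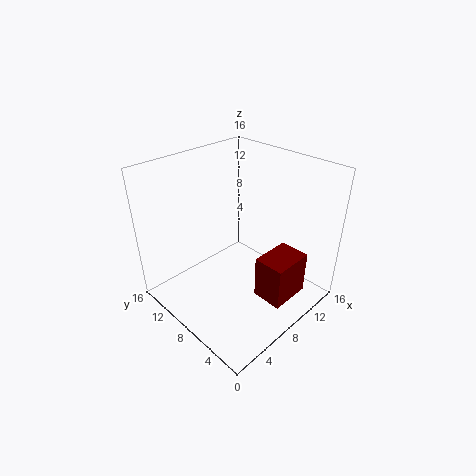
cx = 8.25; cy = 2; cz = 1.25; w = 4.75; d = 3.5; color = 'maroon'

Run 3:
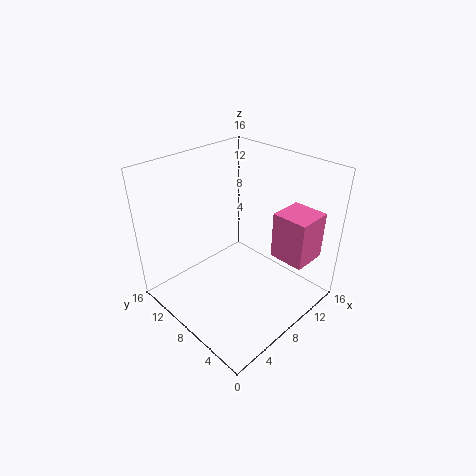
cx = 9.25; cy = 0.5; cz = 7; w = 3.75; d = 3.75; color = 'hotpink'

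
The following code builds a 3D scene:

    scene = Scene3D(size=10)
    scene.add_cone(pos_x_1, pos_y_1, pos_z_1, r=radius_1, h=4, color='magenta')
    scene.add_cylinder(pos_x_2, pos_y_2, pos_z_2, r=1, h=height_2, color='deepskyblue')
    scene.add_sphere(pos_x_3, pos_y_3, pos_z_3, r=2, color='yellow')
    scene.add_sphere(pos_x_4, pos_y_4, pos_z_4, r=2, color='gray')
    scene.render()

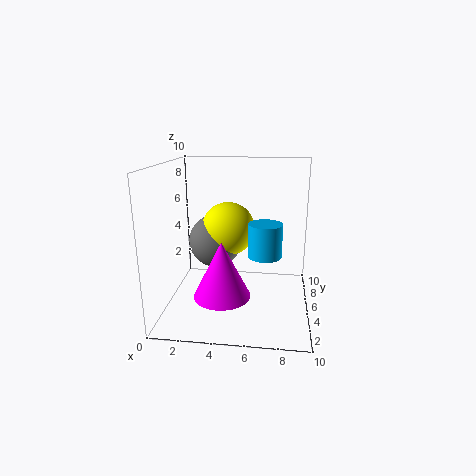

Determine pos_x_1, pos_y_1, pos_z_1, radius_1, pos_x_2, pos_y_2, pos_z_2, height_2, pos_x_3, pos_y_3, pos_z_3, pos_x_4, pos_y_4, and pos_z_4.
pos_x_1 = 4, pos_y_1 = 4, pos_z_1 = 1, radius_1 = 2, pos_x_2 = 7, pos_y_2 = 2, pos_z_2 = 5, height_2 = 2, pos_x_3 = 4, pos_y_3 = 7, pos_z_3 = 5, pos_x_4 = 3, pos_y_4 = 7, pos_z_4 = 4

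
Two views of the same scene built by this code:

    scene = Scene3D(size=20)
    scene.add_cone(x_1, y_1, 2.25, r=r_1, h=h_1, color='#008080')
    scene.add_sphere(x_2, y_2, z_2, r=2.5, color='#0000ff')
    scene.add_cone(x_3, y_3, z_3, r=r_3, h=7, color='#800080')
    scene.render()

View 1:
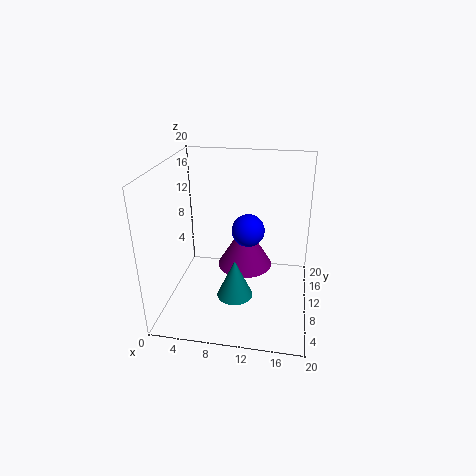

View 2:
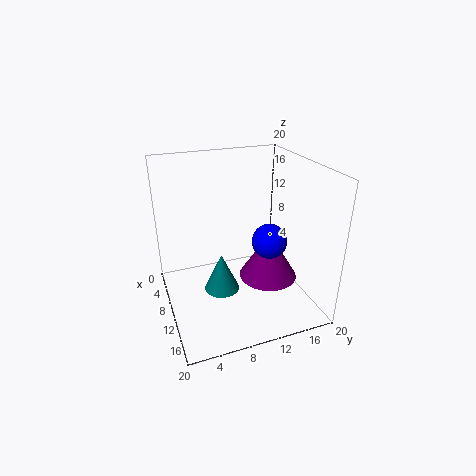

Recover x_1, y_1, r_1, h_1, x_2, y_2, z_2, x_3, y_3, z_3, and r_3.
x_1 = 10
y_1 = 7.5
r_1 = 2.5
h_1 = 5.5
x_2 = 10.75
y_2 = 14.5
z_2 = 9
x_3 = 10.25
y_3 = 14.75
z_3 = 3
r_3 = 4.25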